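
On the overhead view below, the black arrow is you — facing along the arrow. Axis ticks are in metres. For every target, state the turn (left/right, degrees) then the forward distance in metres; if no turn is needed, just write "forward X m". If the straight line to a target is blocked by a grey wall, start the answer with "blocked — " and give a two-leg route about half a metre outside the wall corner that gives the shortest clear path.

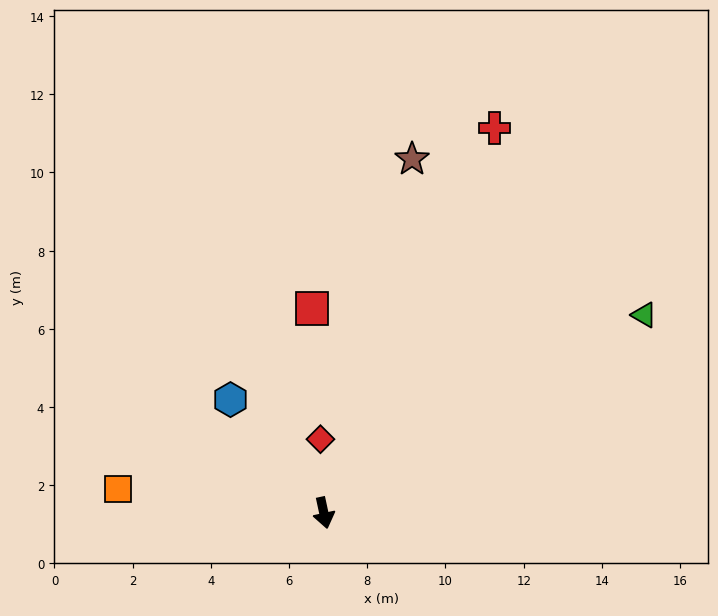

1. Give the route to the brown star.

turn left 154°, forward 9.3 m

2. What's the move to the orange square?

turn right 109°, forward 5.3 m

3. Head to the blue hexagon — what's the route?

turn right 153°, forward 3.8 m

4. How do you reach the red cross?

turn left 144°, forward 10.8 m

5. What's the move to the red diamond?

turn left 170°, forward 1.9 m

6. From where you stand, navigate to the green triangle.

turn left 110°, forward 9.6 m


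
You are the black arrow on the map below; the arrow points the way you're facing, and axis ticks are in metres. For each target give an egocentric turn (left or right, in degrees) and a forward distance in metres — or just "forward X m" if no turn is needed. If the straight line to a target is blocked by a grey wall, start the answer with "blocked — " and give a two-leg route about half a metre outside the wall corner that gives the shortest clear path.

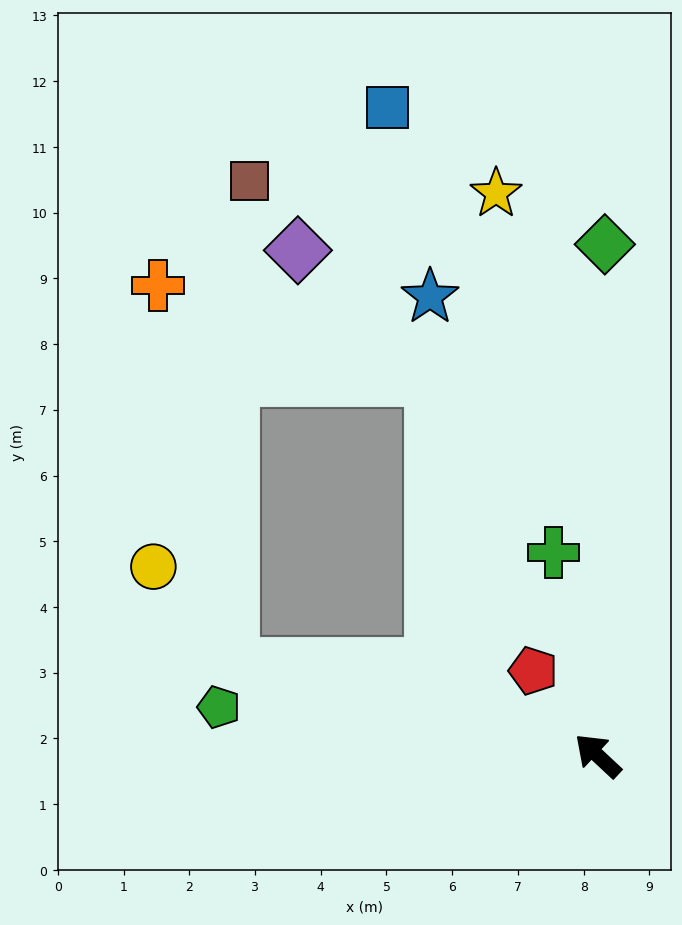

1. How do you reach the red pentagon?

turn right 10°, forward 1.6 m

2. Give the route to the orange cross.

blocked — turn left 29°, forward 5.7 m, then turn right 65°, forward 5.9 m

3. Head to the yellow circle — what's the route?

blocked — turn left 29°, forward 5.7 m, then turn right 38°, forward 1.9 m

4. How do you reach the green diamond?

turn right 48°, forward 7.8 m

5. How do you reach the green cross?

turn right 35°, forward 3.2 m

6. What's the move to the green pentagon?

turn left 36°, forward 5.8 m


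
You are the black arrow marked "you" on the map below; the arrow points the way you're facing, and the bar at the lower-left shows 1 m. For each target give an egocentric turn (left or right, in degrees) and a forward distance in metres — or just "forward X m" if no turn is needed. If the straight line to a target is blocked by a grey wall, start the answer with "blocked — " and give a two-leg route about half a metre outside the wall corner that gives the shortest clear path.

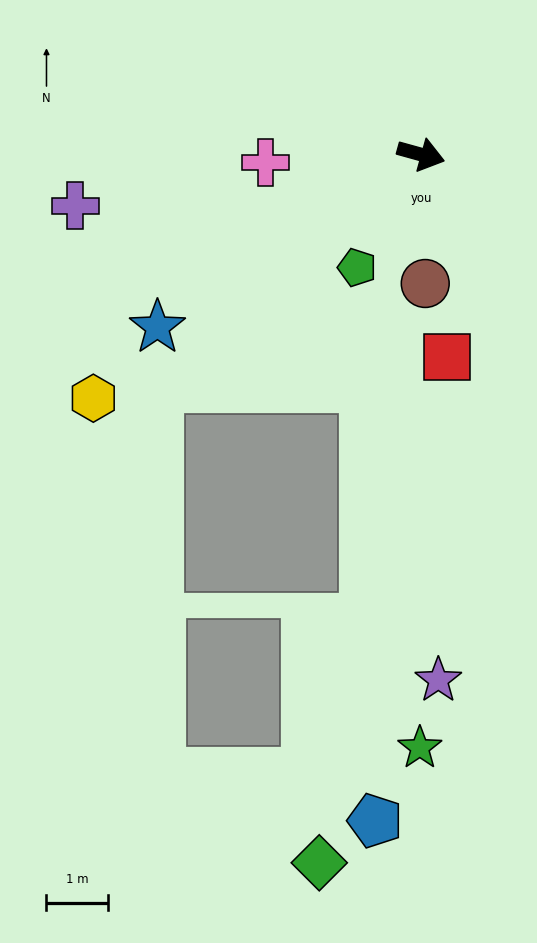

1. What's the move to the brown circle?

turn right 73°, forward 2.1 m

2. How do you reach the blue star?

turn right 131°, forward 5.1 m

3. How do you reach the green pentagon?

turn right 104°, forward 2.1 m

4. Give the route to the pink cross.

turn right 162°, forward 2.5 m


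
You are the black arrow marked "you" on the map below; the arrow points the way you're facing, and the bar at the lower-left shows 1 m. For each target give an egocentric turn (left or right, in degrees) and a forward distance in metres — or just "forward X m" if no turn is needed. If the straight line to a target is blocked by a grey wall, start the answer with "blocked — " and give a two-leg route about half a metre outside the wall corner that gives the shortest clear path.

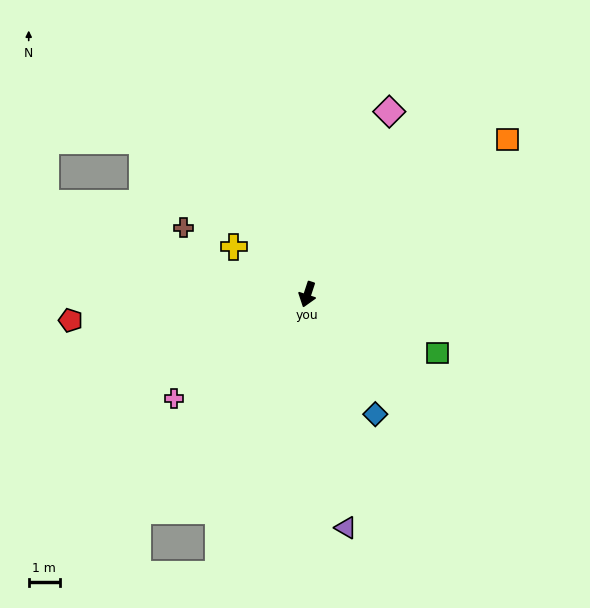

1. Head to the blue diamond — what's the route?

turn left 48°, forward 4.4 m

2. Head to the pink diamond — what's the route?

turn left 174°, forward 6.4 m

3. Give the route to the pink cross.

turn right 34°, forward 5.4 m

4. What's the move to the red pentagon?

turn right 66°, forward 7.6 m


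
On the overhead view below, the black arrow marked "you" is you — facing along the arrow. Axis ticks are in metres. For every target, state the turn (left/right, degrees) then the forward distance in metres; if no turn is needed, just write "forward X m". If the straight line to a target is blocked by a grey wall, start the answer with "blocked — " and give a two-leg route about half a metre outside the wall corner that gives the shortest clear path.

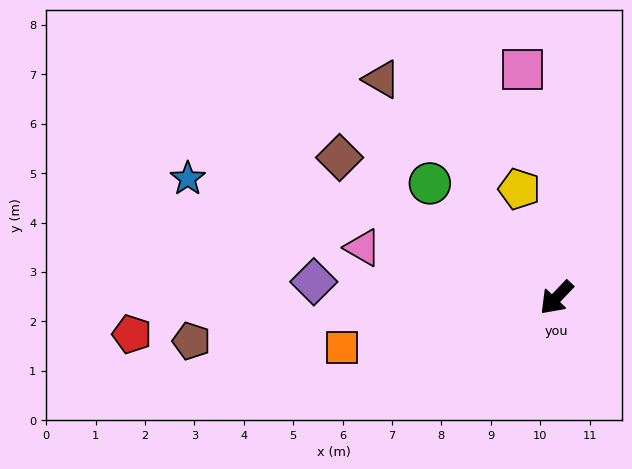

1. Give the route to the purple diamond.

turn right 50°, forward 4.9 m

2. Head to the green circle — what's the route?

turn right 88°, forward 3.5 m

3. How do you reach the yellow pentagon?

turn right 118°, forward 2.3 m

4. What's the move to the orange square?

turn right 33°, forward 4.5 m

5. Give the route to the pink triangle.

turn right 61°, forward 4.0 m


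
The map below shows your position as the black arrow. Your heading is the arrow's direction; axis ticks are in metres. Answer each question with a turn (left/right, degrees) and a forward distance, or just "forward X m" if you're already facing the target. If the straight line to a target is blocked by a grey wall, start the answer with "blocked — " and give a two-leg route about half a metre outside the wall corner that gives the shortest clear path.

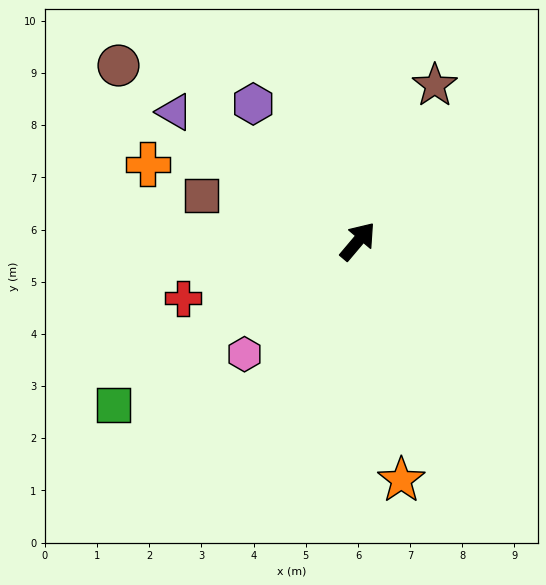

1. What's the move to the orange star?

turn right 129°, forward 4.7 m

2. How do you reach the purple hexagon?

turn left 78°, forward 3.3 m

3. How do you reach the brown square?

turn left 114°, forward 3.1 m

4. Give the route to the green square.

turn left 164°, forward 5.6 m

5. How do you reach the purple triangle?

turn left 95°, forward 4.3 m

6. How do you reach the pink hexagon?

turn left 175°, forward 3.1 m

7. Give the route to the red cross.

turn left 148°, forward 3.5 m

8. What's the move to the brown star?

turn left 14°, forward 3.3 m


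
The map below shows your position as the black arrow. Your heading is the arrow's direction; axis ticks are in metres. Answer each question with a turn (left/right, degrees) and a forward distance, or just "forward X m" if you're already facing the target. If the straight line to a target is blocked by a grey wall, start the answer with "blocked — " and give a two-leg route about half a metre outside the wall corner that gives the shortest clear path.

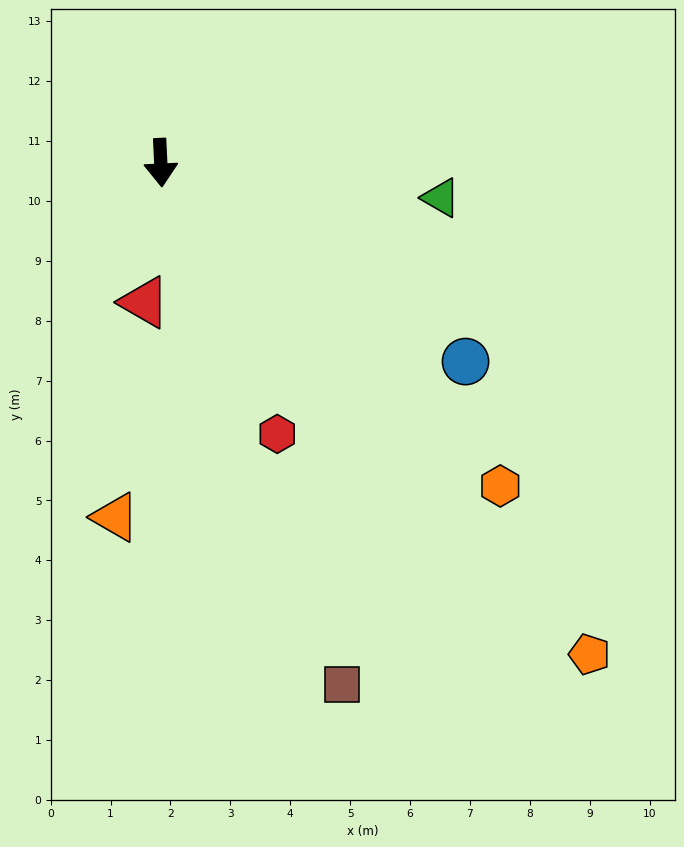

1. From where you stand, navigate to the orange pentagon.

turn left 38°, forward 10.9 m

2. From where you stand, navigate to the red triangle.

turn right 9°, forward 2.3 m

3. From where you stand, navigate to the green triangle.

turn left 80°, forward 4.7 m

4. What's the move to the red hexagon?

turn left 21°, forward 4.9 m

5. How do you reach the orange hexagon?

turn left 44°, forward 7.8 m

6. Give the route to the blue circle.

turn left 54°, forward 6.1 m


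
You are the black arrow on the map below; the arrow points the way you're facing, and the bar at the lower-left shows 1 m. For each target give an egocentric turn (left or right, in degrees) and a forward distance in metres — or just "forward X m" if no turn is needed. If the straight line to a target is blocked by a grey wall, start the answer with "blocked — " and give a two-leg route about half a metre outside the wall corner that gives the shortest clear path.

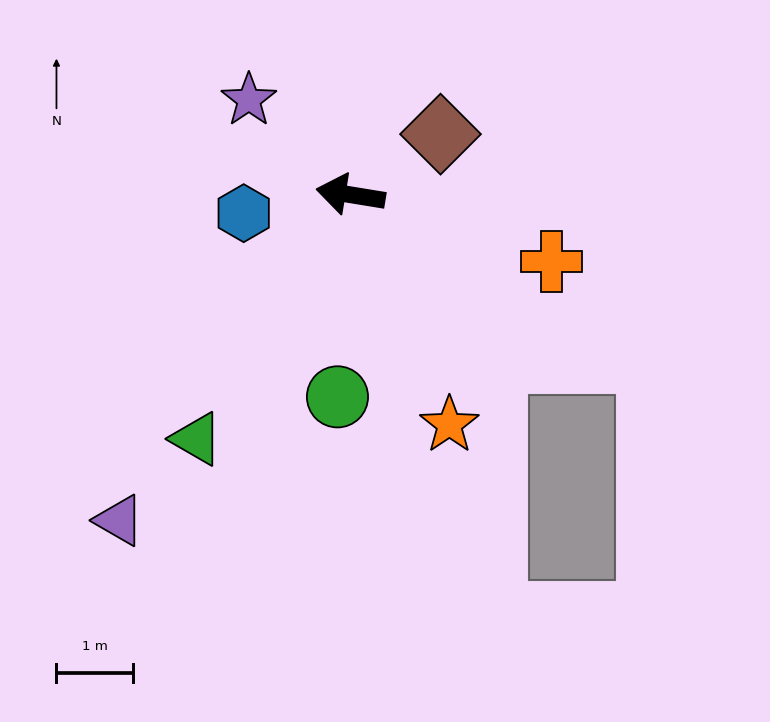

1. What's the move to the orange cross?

turn left 171°, forward 2.8 m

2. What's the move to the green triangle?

turn left 67°, forward 3.8 m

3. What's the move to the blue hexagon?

turn left 19°, forward 1.4 m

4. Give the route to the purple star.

turn right 34°, forward 1.8 m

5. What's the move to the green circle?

turn left 96°, forward 2.7 m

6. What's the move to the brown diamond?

turn right 137°, forward 1.4 m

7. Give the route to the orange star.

turn left 123°, forward 3.3 m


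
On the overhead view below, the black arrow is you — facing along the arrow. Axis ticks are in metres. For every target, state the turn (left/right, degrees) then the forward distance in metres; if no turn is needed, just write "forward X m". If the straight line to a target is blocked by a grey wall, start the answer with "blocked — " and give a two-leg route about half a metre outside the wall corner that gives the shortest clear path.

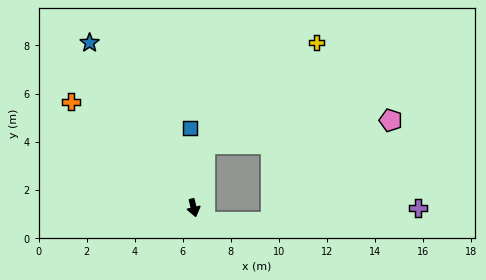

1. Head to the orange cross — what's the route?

turn right 144°, forward 6.8 m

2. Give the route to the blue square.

turn left 169°, forward 3.3 m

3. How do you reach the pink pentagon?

blocked — turn left 156°, forward 2.7 m, then turn right 72°, forward 7.8 m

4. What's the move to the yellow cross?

blocked — turn left 156°, forward 2.7 m, then turn right 37°, forward 6.3 m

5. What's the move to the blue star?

turn right 161°, forward 8.1 m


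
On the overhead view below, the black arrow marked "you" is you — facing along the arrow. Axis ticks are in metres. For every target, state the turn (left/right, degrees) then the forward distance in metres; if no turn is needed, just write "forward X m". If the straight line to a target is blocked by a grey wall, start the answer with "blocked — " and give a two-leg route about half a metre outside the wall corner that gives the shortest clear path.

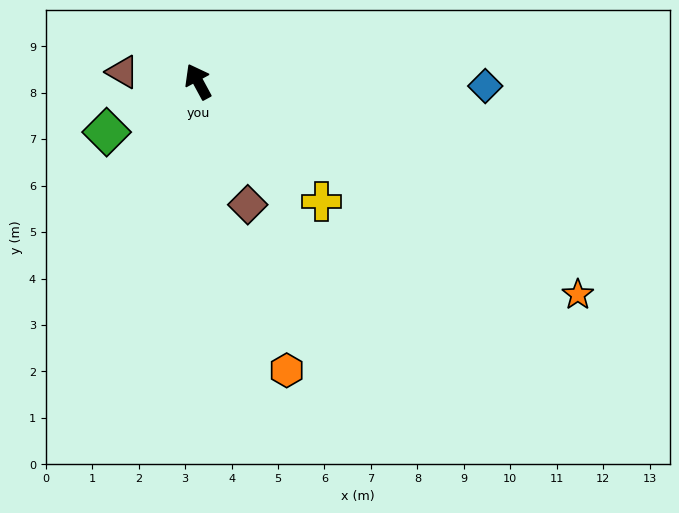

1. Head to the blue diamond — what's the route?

turn right 119°, forward 6.2 m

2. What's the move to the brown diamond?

turn left 174°, forward 2.9 m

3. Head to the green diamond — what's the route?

turn left 91°, forward 2.2 m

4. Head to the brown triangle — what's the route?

turn left 54°, forward 1.6 m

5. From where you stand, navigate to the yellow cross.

turn right 163°, forward 3.7 m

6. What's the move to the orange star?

turn right 148°, forward 9.4 m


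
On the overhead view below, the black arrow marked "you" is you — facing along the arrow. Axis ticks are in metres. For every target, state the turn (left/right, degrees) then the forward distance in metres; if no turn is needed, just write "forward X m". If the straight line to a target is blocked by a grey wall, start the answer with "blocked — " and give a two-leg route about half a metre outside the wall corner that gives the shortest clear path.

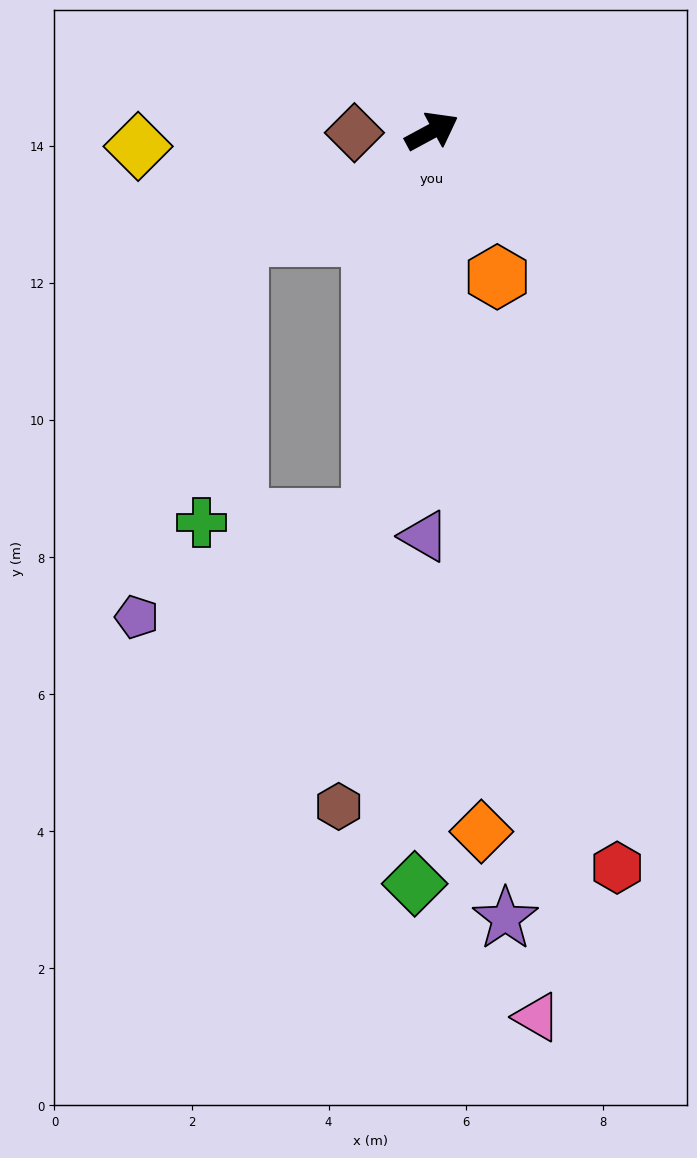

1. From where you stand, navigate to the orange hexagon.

turn right 94°, forward 2.3 m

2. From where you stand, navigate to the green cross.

blocked — turn right 127°, forward 5.7 m, then turn right 80°, forward 2.5 m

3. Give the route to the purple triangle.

turn right 119°, forward 5.9 m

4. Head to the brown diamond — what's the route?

turn left 153°, forward 1.1 m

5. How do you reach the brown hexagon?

turn right 126°, forward 9.9 m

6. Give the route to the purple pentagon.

blocked — turn right 127°, forward 5.7 m, then turn right 58°, forward 3.7 m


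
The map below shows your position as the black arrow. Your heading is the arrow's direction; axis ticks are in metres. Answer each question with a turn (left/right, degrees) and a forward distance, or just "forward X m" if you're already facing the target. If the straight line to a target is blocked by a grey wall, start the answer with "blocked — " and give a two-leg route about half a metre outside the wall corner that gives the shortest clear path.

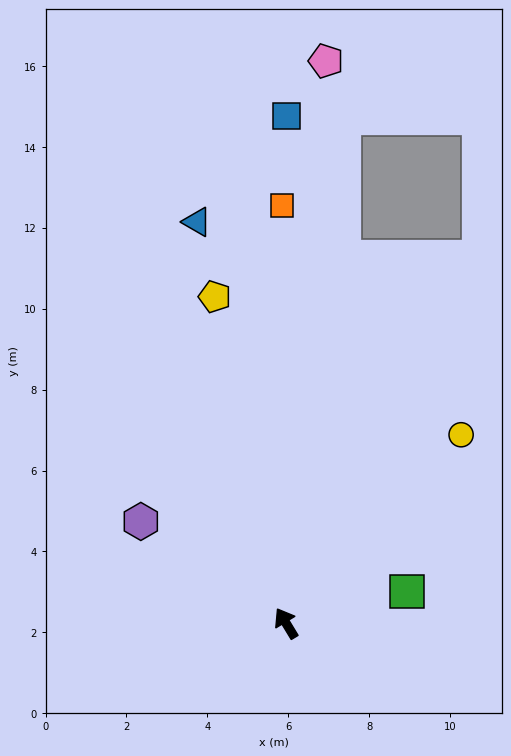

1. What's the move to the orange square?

turn right 31°, forward 10.3 m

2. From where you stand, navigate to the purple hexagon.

turn left 24°, forward 4.4 m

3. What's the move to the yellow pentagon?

turn right 19°, forward 8.3 m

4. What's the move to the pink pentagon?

turn right 35°, forward 13.9 m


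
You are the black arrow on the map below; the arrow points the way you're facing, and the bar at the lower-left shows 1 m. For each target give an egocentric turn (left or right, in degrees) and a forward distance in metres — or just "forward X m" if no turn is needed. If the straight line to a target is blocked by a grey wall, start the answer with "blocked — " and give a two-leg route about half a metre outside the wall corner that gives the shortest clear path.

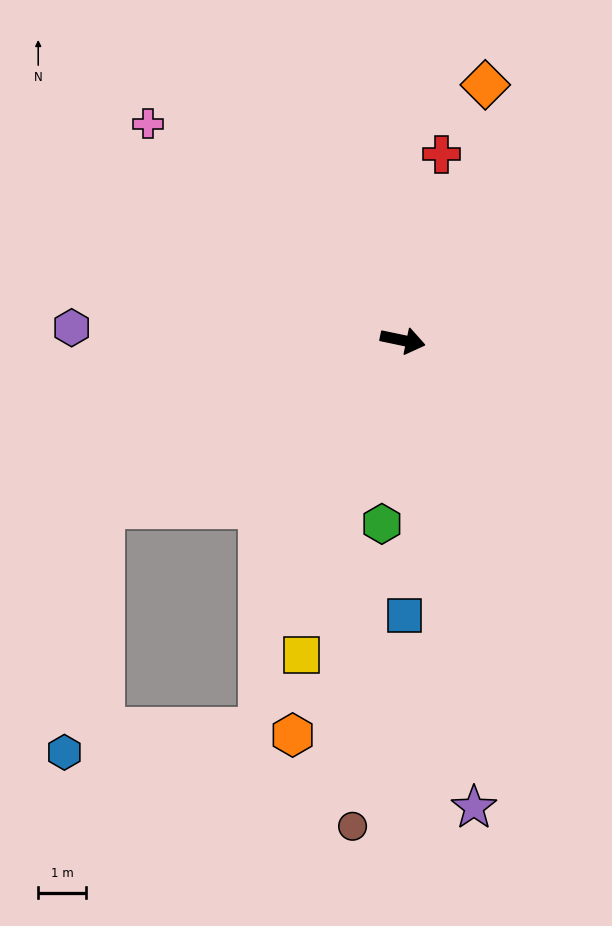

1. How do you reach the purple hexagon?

turn right 170°, forward 6.9 m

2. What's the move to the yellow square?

turn right 96°, forward 6.9 m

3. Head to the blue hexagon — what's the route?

blocked — turn right 139°, forward 7.1 m, then turn left 52°, forward 5.1 m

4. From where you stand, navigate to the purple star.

turn right 69°, forward 9.8 m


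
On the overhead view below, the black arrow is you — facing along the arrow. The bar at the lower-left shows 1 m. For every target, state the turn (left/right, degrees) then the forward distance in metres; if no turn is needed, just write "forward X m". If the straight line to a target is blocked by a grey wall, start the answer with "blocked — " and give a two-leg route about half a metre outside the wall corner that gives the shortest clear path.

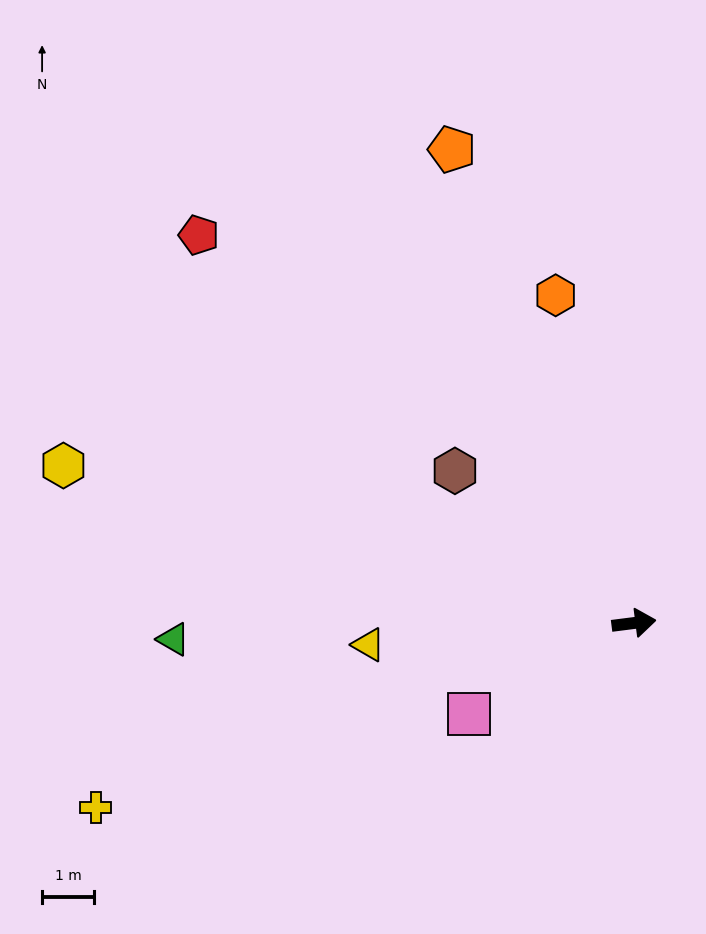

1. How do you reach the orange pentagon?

turn left 104°, forward 9.8 m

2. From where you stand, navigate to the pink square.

turn right 158°, forward 3.6 m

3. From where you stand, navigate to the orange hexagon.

turn left 96°, forward 6.5 m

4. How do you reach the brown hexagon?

turn left 132°, forward 4.5 m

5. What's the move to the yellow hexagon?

turn left 157°, forward 11.4 m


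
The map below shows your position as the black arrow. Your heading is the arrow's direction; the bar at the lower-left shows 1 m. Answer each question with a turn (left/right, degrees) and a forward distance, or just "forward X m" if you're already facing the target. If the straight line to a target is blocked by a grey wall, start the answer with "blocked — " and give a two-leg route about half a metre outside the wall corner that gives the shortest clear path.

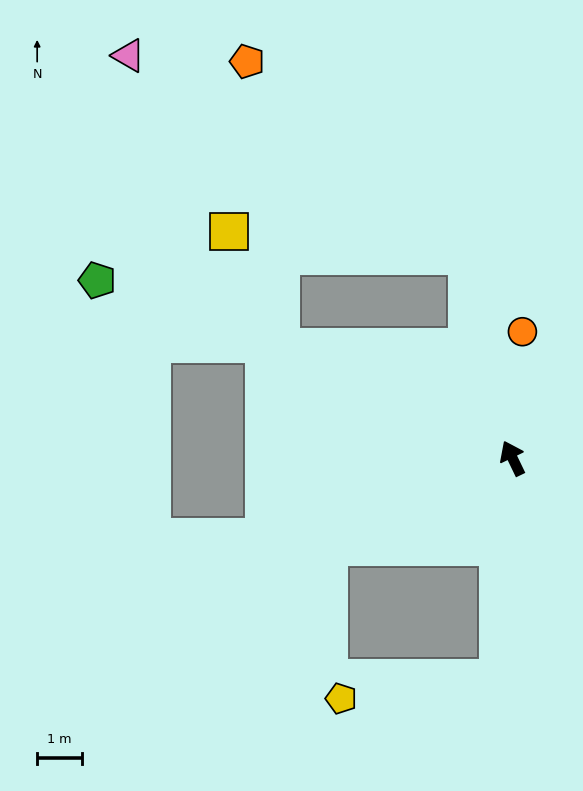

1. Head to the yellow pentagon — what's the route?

blocked — turn left 151°, forward 4.9 m, then turn right 80°, forward 3.5 m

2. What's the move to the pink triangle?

blocked — turn right 13°, forward 4.6 m, then turn left 47°, forward 8.8 m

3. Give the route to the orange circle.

turn right 30°, forward 2.8 m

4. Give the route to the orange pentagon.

blocked — turn right 13°, forward 4.6 m, then turn left 36°, forward 6.5 m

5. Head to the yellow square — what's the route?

blocked — turn left 39°, forward 5.7 m, then turn right 41°, forward 2.8 m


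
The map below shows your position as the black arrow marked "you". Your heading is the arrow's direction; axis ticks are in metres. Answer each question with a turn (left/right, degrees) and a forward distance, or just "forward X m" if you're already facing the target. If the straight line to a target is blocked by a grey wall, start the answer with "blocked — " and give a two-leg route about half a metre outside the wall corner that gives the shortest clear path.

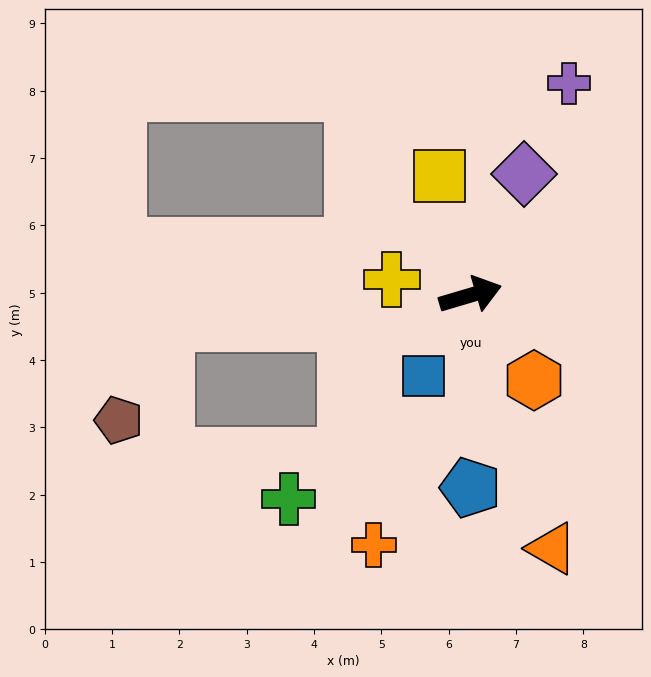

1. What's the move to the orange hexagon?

turn right 70°, forward 1.6 m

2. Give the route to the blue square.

turn right 137°, forward 1.4 m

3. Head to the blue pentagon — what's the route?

turn right 106°, forward 2.9 m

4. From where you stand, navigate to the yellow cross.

turn left 152°, forward 1.2 m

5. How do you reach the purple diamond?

turn left 50°, forward 2.0 m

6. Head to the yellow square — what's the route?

turn left 88°, forward 1.8 m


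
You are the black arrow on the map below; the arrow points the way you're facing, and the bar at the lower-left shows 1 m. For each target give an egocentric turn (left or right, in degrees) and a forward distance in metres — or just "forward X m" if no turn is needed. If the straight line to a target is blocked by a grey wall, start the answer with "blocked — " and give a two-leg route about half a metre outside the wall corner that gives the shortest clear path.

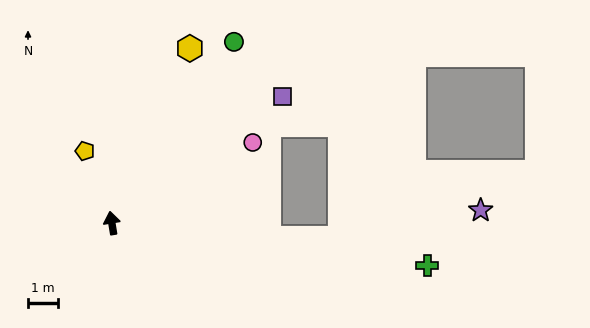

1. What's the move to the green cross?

turn right 107°, forward 10.5 m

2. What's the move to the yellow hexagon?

turn right 33°, forward 6.3 m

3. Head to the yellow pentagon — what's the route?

turn left 11°, forward 2.5 m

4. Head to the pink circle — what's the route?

turn right 70°, forward 5.4 m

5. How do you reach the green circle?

turn right 43°, forward 7.2 m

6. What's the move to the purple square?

turn right 63°, forward 7.0 m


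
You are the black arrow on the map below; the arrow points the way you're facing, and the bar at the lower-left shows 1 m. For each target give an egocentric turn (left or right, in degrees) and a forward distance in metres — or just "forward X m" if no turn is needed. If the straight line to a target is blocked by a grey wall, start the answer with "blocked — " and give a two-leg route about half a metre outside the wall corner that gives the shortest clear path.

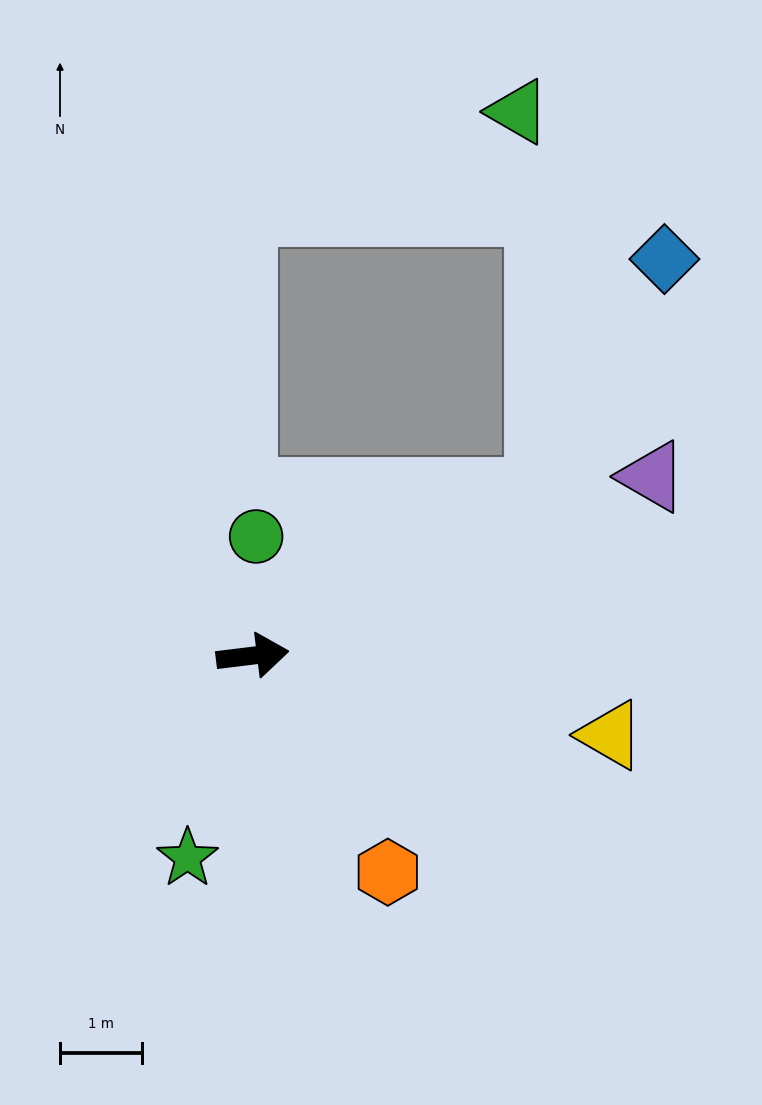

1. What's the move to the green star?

turn right 115°, forward 2.6 m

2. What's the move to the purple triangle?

turn left 17°, forward 5.3 m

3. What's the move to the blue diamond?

blocked — turn left 23°, forward 4.0 m, then turn left 32°, forward 3.2 m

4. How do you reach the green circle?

turn left 81°, forward 1.5 m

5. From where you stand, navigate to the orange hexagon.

turn right 65°, forward 3.1 m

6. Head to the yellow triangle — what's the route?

turn right 20°, forward 4.5 m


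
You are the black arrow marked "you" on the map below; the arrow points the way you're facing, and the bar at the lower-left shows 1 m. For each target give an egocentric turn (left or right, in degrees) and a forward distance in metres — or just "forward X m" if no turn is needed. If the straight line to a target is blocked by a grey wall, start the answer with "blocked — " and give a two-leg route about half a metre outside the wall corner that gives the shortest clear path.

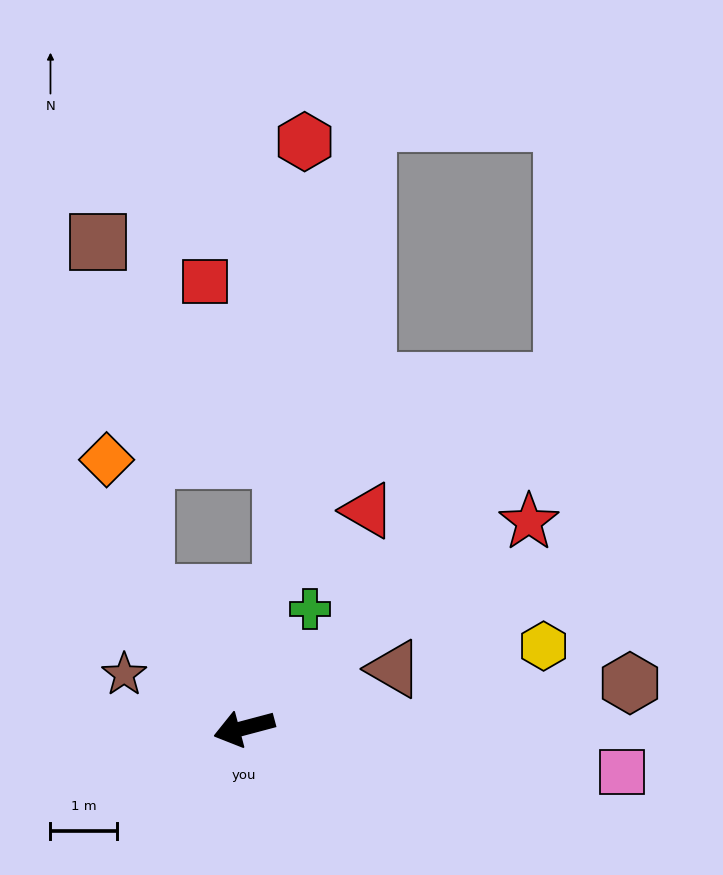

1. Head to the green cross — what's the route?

turn right 134°, forward 2.0 m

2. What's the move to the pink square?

turn left 158°, forward 5.7 m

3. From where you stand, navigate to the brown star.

turn right 39°, forward 2.0 m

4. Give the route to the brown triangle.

turn right 173°, forward 2.4 m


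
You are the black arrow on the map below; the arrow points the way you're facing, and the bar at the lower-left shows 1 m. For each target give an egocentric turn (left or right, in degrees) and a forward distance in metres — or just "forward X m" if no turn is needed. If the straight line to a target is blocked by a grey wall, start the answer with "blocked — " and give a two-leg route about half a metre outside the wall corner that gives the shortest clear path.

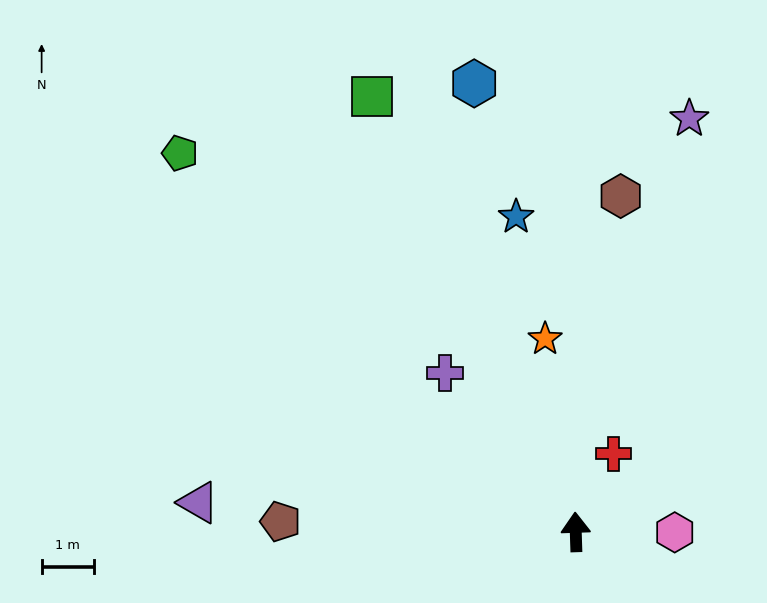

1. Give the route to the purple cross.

turn left 38°, forward 3.9 m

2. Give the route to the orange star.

turn left 7°, forward 3.7 m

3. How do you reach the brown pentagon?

turn left 86°, forward 5.7 m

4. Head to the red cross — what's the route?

turn right 28°, forward 1.7 m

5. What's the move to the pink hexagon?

turn right 92°, forward 1.9 m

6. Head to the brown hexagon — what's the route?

turn right 9°, forward 6.5 m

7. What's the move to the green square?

turn left 23°, forward 9.2 m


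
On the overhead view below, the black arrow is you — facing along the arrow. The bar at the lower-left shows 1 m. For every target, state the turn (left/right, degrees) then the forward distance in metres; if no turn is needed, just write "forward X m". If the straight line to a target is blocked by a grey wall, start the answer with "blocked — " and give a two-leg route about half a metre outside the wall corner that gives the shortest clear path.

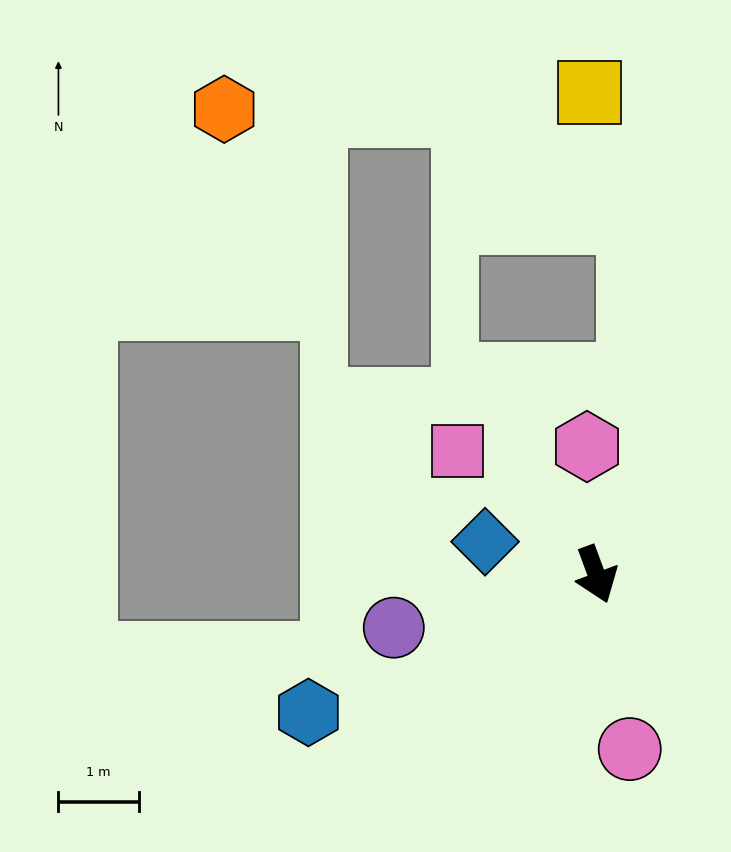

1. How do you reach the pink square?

turn right 152°, forward 2.3 m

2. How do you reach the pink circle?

turn right 10°, forward 2.2 m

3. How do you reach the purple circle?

turn right 96°, forward 2.6 m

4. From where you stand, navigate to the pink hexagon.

turn left 164°, forward 1.6 m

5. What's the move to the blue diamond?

turn right 127°, forward 1.4 m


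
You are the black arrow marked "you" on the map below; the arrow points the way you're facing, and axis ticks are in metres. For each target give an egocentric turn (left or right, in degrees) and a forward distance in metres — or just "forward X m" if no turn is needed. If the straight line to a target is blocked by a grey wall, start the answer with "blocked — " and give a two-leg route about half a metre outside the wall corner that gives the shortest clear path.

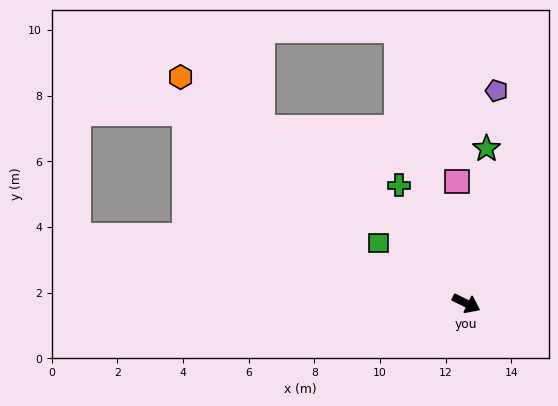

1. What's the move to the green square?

turn left 172°, forward 3.2 m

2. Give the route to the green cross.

turn left 146°, forward 4.1 m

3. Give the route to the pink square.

turn left 121°, forward 3.7 m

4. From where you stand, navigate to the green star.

turn left 109°, forward 4.8 m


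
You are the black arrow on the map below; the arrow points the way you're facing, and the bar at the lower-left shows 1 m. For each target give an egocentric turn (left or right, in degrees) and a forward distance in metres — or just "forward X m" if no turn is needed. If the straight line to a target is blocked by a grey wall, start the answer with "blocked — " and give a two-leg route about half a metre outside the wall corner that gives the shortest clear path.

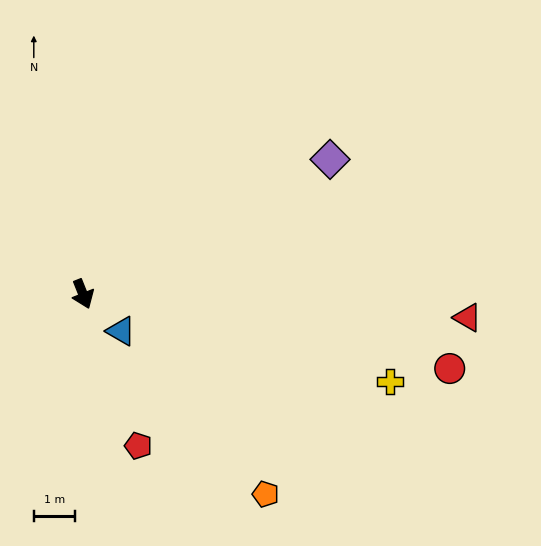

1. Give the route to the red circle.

turn left 57°, forward 9.0 m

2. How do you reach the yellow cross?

turn left 52°, forward 7.7 m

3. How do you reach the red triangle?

turn left 65°, forward 9.3 m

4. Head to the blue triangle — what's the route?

turn left 24°, forward 1.3 m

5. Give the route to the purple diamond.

turn left 97°, forward 6.8 m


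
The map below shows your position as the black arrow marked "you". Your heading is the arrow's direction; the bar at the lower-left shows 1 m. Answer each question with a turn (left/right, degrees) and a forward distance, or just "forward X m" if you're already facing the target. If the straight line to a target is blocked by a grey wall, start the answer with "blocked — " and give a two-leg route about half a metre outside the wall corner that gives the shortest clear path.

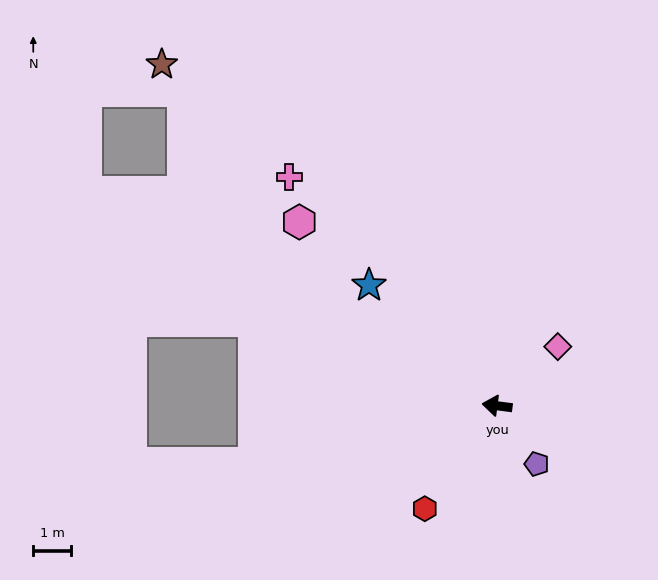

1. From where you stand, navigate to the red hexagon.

turn left 62°, forward 3.3 m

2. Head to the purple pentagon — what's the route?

turn left 132°, forward 1.8 m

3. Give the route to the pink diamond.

turn right 128°, forward 2.2 m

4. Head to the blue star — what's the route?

turn right 36°, forward 4.6 m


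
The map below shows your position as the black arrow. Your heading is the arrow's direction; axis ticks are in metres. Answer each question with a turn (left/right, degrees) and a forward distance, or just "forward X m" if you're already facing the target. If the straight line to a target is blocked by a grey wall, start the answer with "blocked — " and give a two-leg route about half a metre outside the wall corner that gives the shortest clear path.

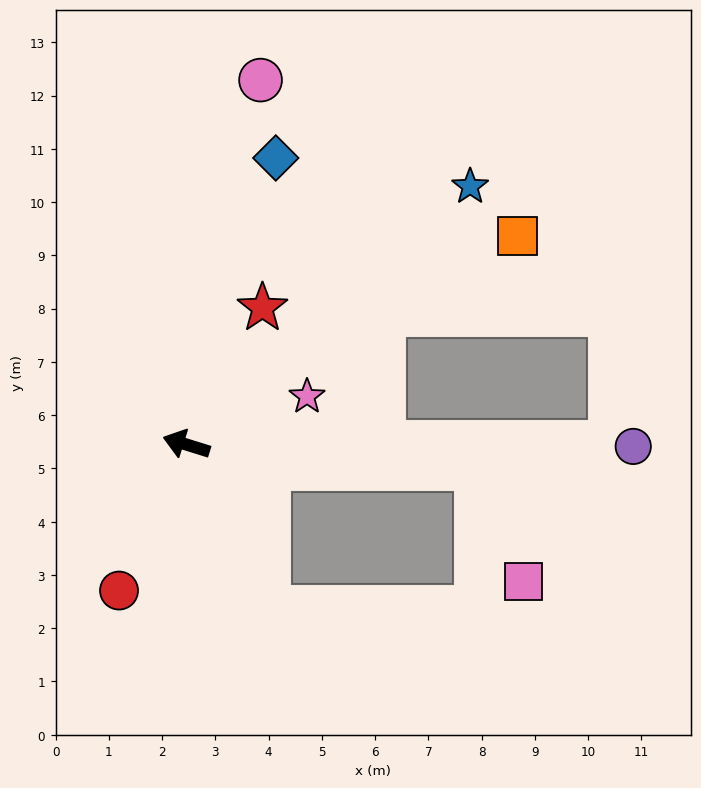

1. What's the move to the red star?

turn right 102°, forward 2.9 m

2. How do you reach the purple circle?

turn right 163°, forward 8.4 m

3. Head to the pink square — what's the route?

blocked — turn right 167°, forward 5.5 m, then turn right 63°, forward 2.3 m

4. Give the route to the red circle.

turn left 83°, forward 3.0 m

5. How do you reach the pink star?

turn right 141°, forward 2.4 m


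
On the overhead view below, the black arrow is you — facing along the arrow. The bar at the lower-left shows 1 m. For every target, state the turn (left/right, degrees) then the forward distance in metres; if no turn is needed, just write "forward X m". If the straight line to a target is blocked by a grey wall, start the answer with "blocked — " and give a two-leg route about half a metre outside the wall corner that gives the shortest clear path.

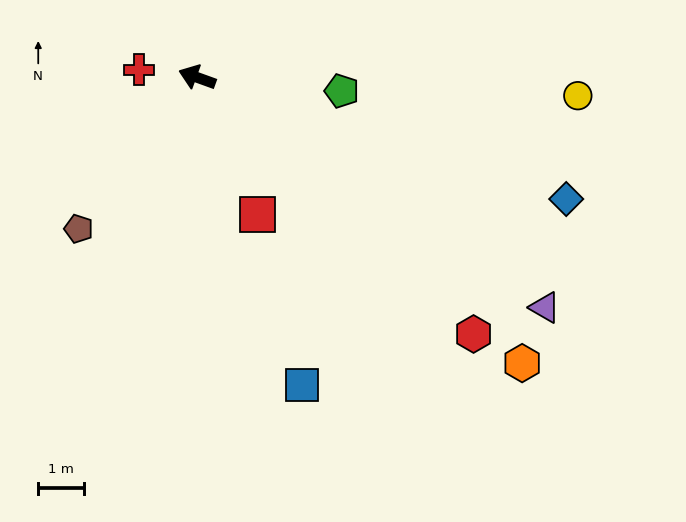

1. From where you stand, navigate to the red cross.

turn left 12°, forward 1.3 m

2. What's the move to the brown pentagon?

turn left 72°, forward 4.2 m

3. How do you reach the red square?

turn left 134°, forward 3.3 m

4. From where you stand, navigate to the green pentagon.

turn right 165°, forward 3.2 m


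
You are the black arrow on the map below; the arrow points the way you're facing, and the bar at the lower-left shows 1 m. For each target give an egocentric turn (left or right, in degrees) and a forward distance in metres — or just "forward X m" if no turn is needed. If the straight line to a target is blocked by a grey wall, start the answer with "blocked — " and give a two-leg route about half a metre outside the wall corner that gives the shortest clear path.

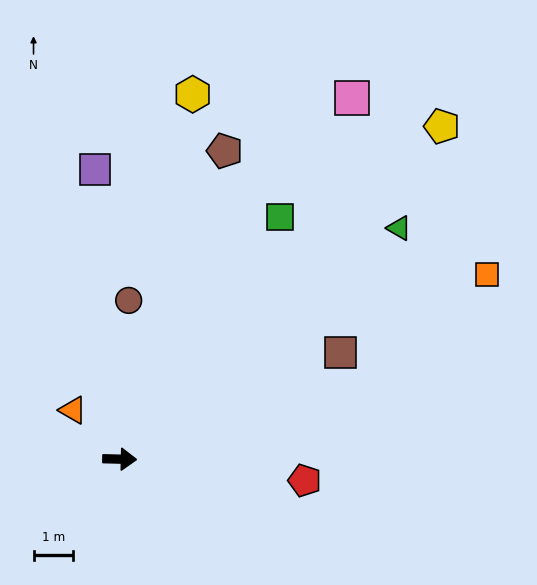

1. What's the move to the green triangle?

turn left 41°, forward 9.1 m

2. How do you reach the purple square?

turn left 96°, forward 7.3 m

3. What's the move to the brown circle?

turn left 88°, forward 4.0 m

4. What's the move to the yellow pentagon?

turn left 47°, forward 11.6 m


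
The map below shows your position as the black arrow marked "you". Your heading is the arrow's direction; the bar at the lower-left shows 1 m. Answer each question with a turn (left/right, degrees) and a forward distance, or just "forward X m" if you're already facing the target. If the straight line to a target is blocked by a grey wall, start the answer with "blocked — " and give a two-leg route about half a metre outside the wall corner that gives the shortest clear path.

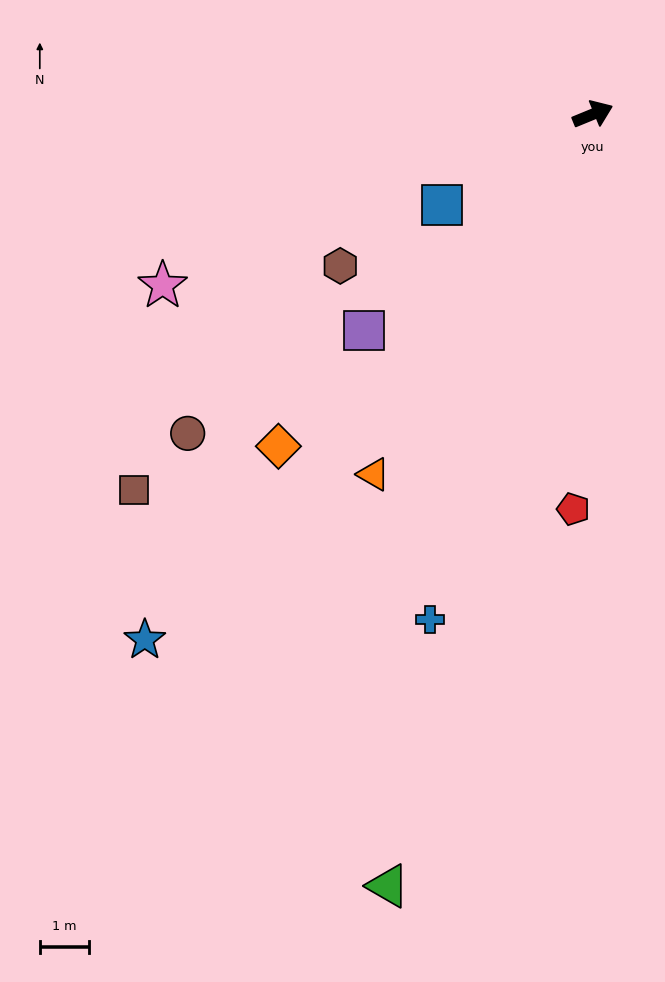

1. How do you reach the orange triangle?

turn right 144°, forward 8.5 m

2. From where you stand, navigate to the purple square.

turn right 159°, forward 6.4 m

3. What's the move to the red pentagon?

turn right 115°, forward 8.0 m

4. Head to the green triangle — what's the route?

turn right 127°, forward 16.2 m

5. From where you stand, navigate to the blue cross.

turn right 130°, forward 10.7 m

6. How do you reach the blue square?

turn right 171°, forward 3.6 m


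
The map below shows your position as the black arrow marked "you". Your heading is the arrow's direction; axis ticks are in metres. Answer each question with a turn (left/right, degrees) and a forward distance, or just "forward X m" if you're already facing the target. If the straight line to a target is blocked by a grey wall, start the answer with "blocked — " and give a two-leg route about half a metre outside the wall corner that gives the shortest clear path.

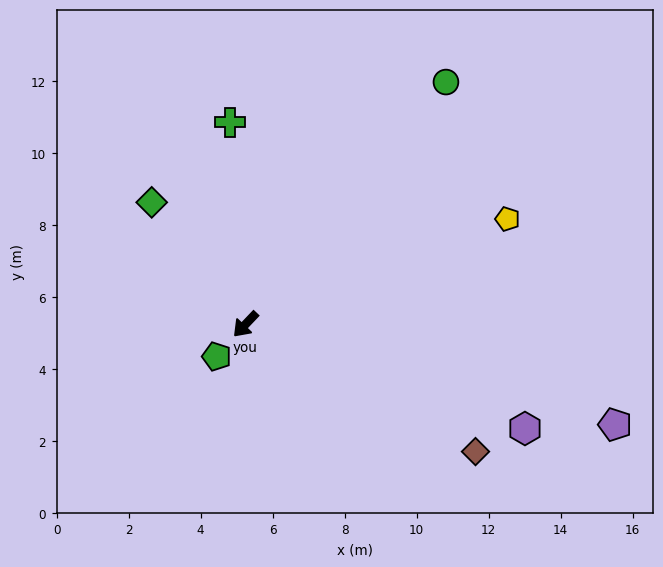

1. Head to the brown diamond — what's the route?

turn left 105°, forward 7.3 m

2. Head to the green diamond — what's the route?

turn right 99°, forward 4.3 m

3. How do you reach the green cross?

turn right 132°, forward 5.6 m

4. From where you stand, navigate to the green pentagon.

forward 1.2 m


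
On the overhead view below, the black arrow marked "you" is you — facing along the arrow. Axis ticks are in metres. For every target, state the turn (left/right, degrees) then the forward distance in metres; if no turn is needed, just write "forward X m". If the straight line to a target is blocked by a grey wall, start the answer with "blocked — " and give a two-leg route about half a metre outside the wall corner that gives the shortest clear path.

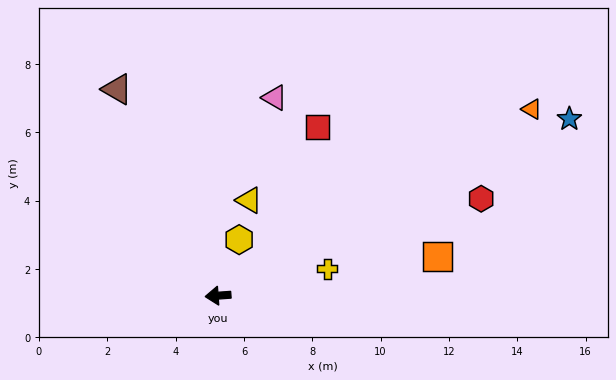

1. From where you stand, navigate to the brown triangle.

turn right 68°, forward 6.7 m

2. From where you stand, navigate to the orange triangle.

turn right 153°, forward 10.7 m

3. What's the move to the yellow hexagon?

turn right 115°, forward 1.8 m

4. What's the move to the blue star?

turn right 157°, forward 11.5 m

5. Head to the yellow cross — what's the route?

turn right 170°, forward 3.3 m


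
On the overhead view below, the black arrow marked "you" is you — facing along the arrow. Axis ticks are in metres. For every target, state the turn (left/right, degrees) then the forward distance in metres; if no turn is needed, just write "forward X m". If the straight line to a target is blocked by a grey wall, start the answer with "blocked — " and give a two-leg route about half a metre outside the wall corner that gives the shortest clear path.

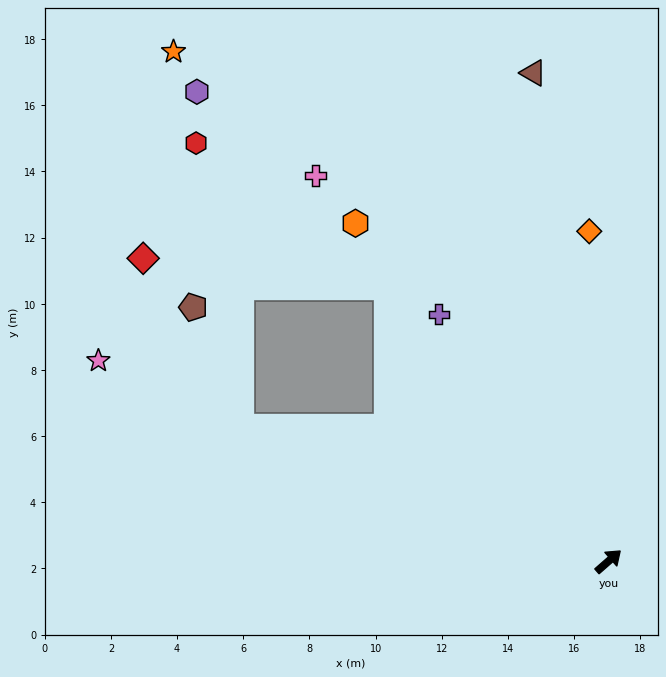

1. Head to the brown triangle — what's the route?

turn left 58°, forward 14.9 m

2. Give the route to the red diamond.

blocked — turn left 88°, forward 10.7 m, then turn left 44°, forward 7.4 m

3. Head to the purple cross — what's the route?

turn left 83°, forward 9.1 m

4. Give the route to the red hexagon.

blocked — turn left 88°, forward 10.7 m, then turn left 14°, forward 7.2 m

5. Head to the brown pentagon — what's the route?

blocked — turn left 119°, forward 11.8 m, then turn right 49°, forward 3.9 m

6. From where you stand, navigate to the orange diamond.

turn left 52°, forward 10.0 m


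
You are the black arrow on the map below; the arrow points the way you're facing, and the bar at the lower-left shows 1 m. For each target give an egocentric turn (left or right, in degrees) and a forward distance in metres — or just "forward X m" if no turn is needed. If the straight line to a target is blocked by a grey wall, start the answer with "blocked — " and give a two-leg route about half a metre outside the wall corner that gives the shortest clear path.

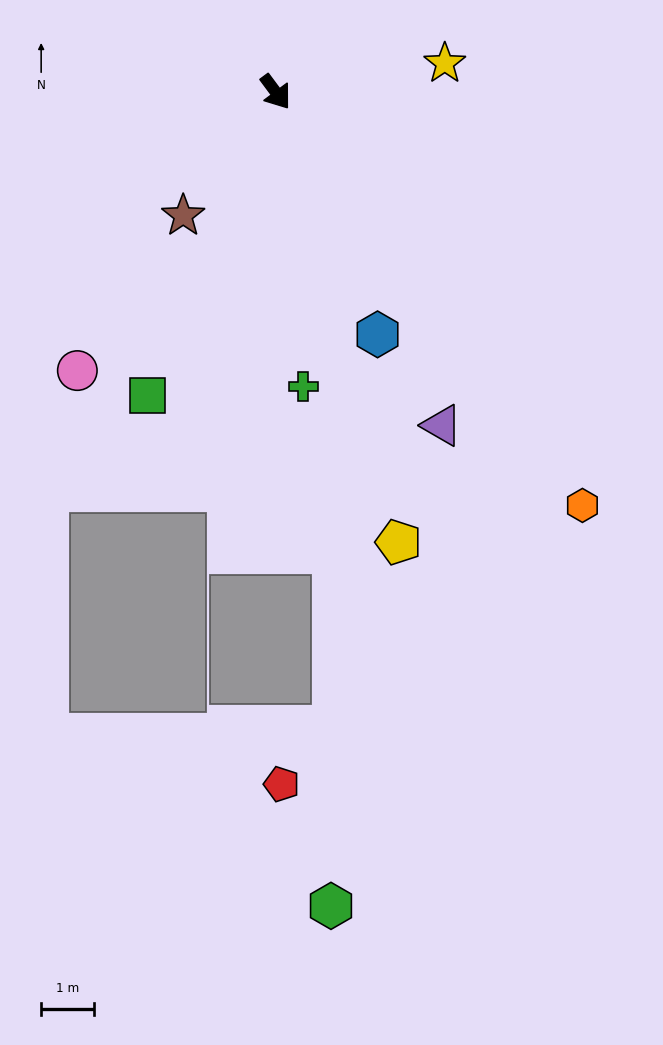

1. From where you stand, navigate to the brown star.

turn right 73°, forward 2.9 m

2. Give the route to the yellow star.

turn left 63°, forward 3.3 m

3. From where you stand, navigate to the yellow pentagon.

turn right 21°, forward 8.9 m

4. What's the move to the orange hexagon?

forward 9.8 m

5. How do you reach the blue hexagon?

turn right 14°, forward 5.0 m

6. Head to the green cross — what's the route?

turn right 31°, forward 5.6 m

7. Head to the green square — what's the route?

turn right 59°, forward 6.2 m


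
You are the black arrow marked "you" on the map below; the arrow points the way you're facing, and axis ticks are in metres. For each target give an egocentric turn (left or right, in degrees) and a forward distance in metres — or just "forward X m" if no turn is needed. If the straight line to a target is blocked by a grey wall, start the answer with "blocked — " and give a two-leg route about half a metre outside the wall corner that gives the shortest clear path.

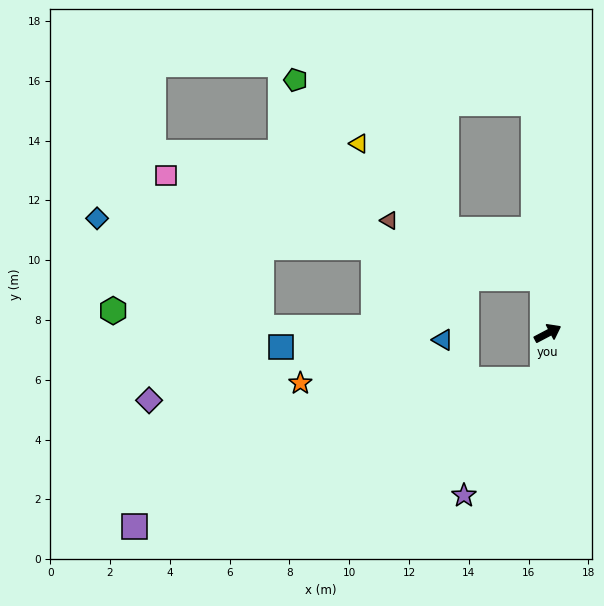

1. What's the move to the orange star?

blocked — turn right 124°, forward 1.5 m, then turn right 83°, forward 8.1 m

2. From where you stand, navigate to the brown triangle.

blocked — turn left 67°, forward 1.8 m, then turn left 65°, forward 5.5 m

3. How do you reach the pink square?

blocked — turn left 67°, forward 1.8 m, then turn left 70°, forward 13.1 m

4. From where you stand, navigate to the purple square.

blocked — turn right 124°, forward 1.5 m, then turn right 64°, forward 14.5 m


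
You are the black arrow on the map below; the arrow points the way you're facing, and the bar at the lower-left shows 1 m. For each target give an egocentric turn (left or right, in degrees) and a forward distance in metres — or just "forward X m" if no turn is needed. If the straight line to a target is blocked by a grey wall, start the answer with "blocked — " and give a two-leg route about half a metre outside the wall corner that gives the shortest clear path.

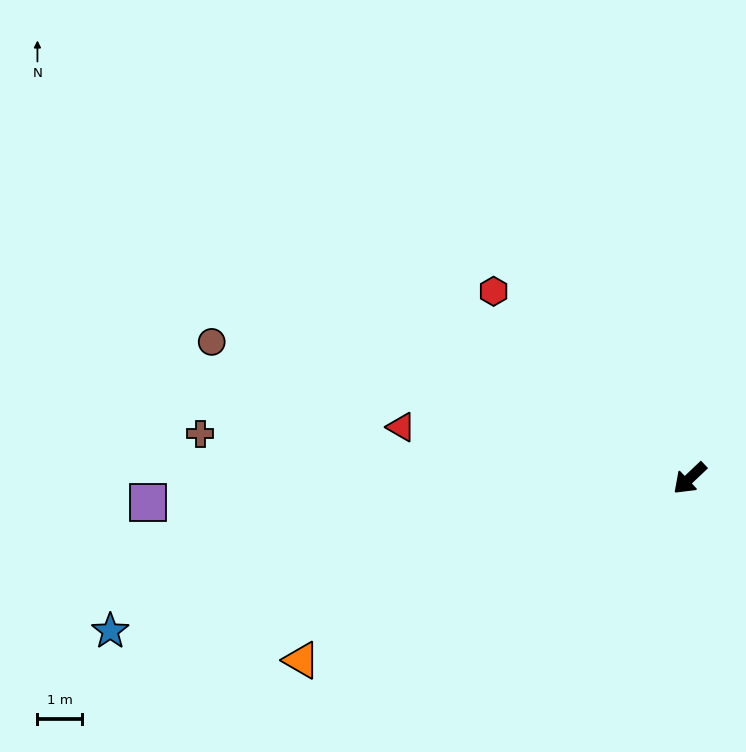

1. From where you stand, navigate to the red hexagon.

turn right 87°, forward 6.1 m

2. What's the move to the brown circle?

turn right 59°, forward 11.2 m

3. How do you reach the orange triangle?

turn right 18°, forward 9.6 m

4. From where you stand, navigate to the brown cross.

turn right 49°, forward 11.0 m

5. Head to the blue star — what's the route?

turn right 29°, forward 13.5 m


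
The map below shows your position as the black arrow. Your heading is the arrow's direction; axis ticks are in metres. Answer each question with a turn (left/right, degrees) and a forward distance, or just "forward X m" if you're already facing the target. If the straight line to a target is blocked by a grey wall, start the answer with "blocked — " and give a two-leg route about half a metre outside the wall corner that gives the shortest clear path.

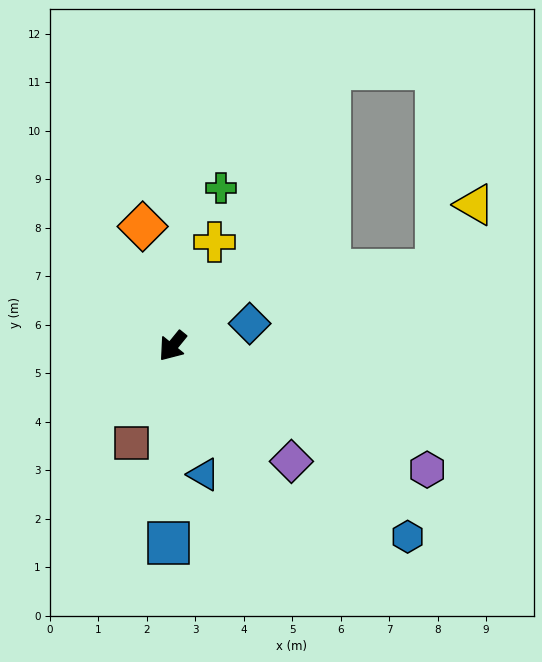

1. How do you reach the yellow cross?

turn right 163°, forward 2.3 m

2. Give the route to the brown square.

turn left 16°, forward 2.2 m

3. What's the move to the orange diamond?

turn right 127°, forward 2.5 m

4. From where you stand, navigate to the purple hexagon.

turn left 103°, forward 5.8 m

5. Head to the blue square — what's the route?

turn left 38°, forward 4.1 m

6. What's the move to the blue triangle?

turn left 53°, forward 2.7 m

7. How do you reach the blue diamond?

turn left 145°, forward 1.7 m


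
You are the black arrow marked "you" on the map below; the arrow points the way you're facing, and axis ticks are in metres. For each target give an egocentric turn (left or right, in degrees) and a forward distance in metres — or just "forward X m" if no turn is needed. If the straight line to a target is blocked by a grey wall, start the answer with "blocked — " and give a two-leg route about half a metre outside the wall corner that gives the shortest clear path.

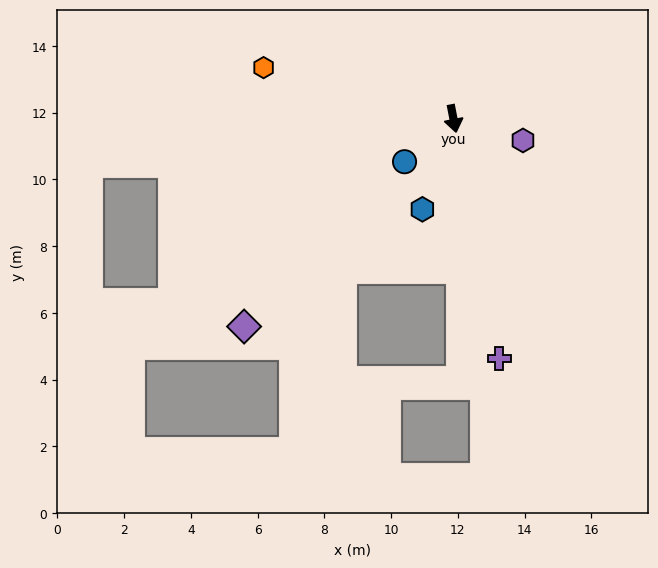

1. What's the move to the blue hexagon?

turn right 30°, forward 2.9 m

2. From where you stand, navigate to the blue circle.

turn right 60°, forward 2.0 m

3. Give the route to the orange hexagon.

turn right 116°, forward 5.9 m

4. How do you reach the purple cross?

forward 7.3 m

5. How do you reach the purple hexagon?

turn left 62°, forward 2.2 m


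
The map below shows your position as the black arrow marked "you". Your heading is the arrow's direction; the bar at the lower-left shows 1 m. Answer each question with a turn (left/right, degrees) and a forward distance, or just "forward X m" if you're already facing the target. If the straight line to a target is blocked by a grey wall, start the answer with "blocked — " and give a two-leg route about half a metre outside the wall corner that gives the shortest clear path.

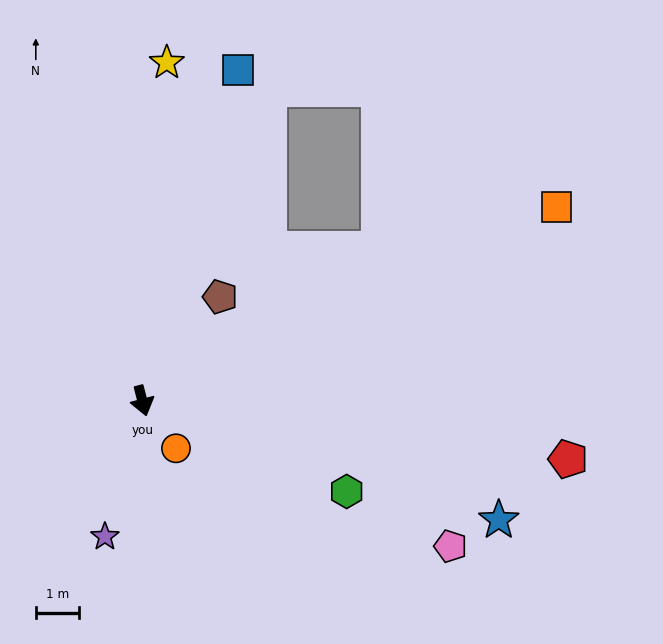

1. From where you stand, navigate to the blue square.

turn left 149°, forward 7.9 m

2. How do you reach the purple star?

turn right 30°, forward 3.2 m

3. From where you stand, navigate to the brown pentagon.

turn left 129°, forward 3.0 m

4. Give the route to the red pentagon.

turn left 68°, forward 9.8 m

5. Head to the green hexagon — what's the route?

turn left 52°, forward 5.1 m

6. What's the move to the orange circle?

turn left 21°, forward 1.3 m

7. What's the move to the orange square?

turn left 101°, forward 10.5 m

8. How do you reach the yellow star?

turn left 161°, forward 7.8 m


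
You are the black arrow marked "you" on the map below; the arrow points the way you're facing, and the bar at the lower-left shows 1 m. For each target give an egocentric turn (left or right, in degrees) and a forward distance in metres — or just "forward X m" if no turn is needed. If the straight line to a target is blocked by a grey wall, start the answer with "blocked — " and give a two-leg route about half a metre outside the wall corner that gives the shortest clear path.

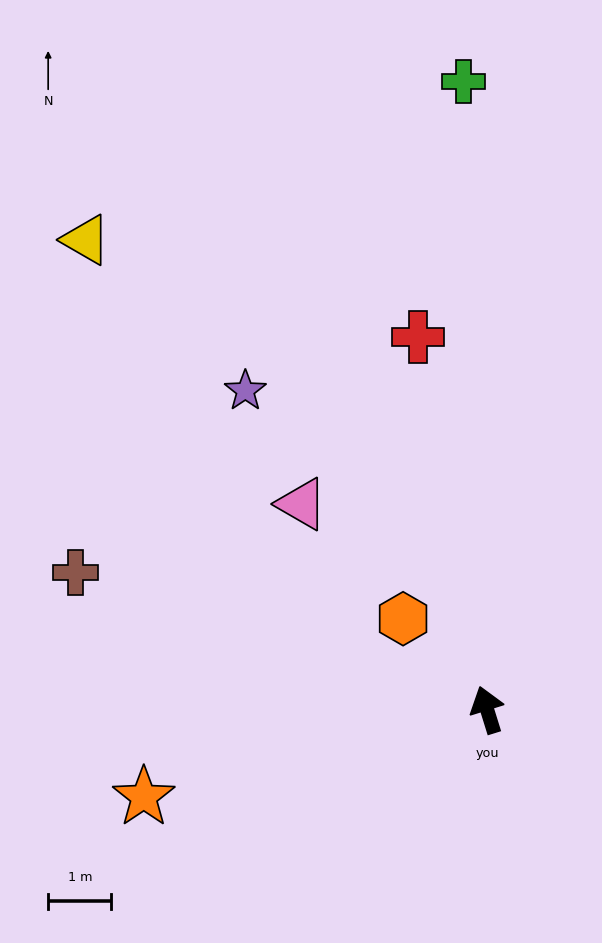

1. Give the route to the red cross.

turn right 7°, forward 6.0 m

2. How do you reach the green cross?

turn right 15°, forward 9.9 m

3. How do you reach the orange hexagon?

turn left 25°, forward 2.0 m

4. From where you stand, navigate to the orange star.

turn left 87°, forward 5.6 m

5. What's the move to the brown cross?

turn left 54°, forward 6.9 m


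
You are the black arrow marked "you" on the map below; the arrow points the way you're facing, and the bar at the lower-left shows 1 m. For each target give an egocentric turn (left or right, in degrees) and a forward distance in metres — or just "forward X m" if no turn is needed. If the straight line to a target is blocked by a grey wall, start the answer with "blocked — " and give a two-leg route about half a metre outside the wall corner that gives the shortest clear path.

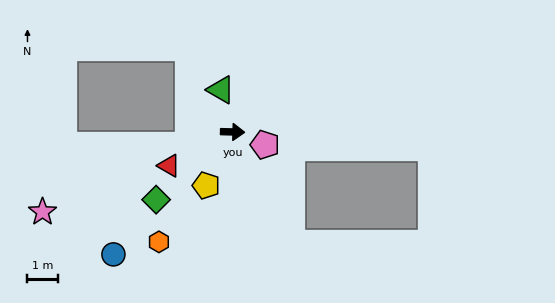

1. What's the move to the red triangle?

turn right 150°, forward 2.3 m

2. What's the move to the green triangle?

turn left 107°, forward 1.4 m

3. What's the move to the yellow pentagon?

turn right 115°, forward 1.9 m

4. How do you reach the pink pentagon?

turn right 20°, forward 1.1 m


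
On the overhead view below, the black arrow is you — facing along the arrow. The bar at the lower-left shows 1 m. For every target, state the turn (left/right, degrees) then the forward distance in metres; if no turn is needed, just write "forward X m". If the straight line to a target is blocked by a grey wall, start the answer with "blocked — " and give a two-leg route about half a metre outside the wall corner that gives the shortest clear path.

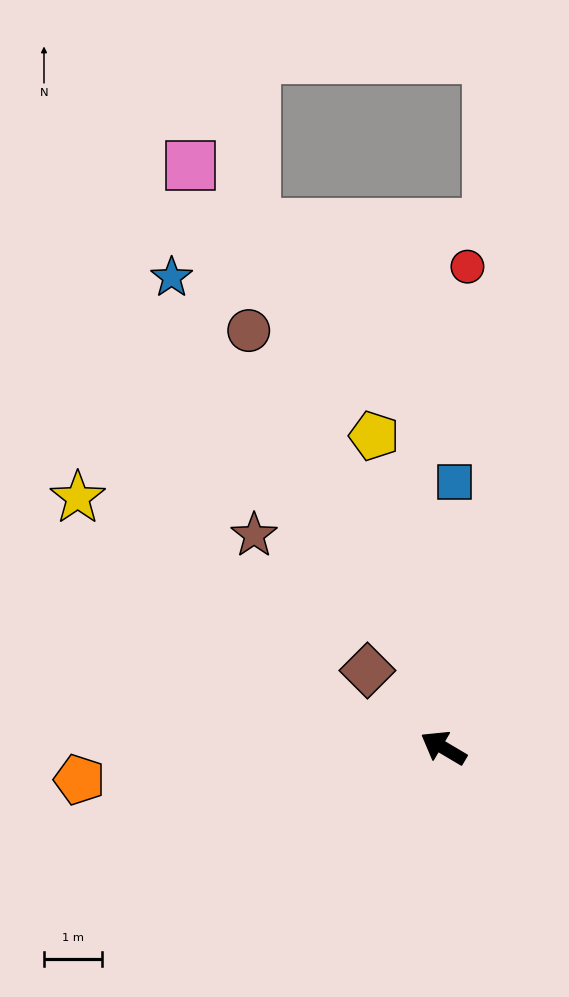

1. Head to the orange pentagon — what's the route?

turn left 36°, forward 6.3 m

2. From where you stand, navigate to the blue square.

turn right 62°, forward 4.6 m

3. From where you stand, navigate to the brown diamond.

turn right 15°, forward 1.9 m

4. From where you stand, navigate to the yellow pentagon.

turn right 47°, forward 5.5 m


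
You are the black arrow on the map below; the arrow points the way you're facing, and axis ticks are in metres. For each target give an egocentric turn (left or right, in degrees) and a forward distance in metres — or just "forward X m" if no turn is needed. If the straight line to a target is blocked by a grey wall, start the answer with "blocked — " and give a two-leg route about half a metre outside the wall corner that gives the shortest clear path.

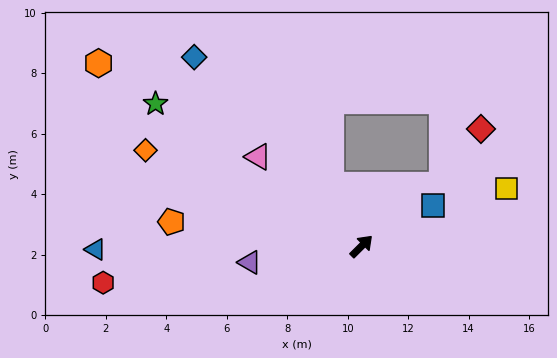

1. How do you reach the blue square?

turn right 15°, forward 2.7 m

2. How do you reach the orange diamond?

turn left 111°, forward 7.8 m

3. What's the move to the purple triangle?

turn left 143°, forward 3.7 m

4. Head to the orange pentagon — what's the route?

turn left 128°, forward 6.3 m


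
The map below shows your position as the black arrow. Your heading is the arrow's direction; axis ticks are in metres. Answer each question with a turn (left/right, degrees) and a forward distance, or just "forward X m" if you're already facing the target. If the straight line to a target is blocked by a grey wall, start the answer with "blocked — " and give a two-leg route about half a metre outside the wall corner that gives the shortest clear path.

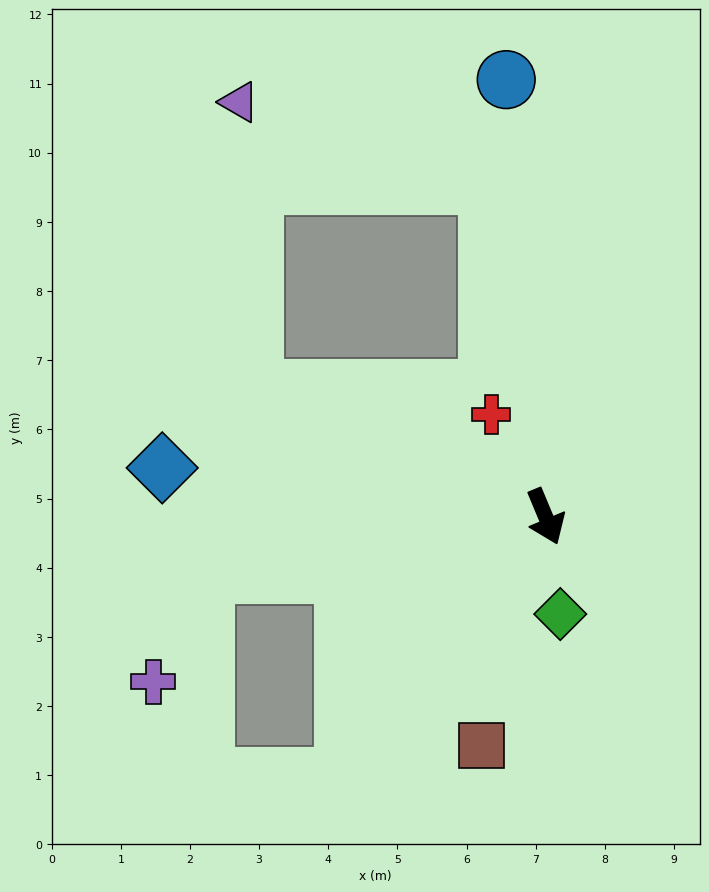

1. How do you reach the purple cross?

blocked — turn right 103°, forward 5.0 m, then turn left 55°, forward 1.7 m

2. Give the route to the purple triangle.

blocked — turn left 167°, forward 4.9 m, then turn left 62°, forward 3.8 m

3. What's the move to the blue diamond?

turn right 120°, forward 5.6 m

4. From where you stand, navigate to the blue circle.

turn left 162°, forward 6.3 m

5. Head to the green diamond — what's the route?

turn right 14°, forward 1.4 m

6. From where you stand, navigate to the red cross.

turn right 175°, forward 1.7 m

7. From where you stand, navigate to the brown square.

turn right 38°, forward 3.4 m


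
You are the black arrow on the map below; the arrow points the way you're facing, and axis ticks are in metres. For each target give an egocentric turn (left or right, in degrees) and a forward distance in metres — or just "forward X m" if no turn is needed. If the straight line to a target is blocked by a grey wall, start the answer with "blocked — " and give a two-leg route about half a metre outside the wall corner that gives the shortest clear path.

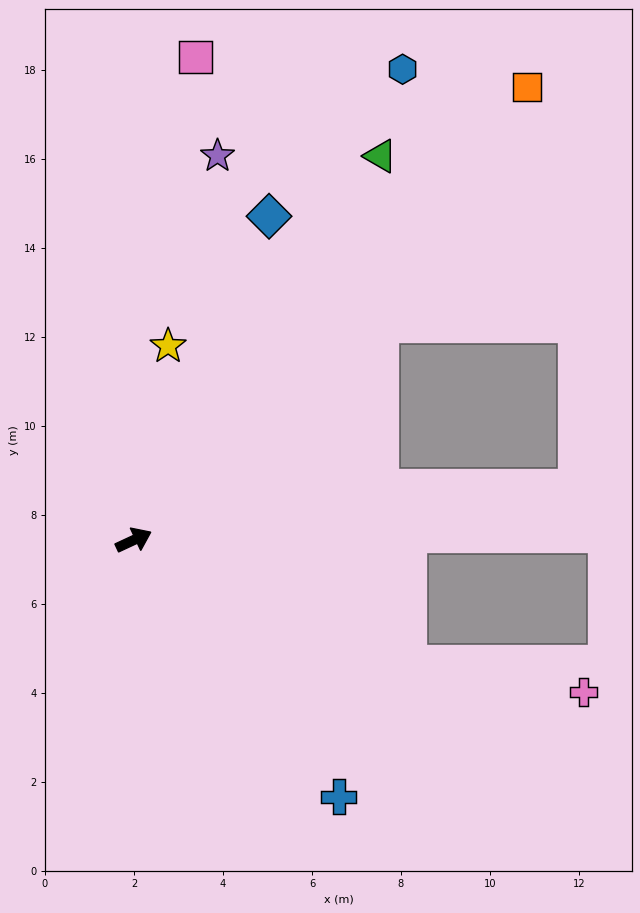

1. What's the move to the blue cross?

turn right 76°, forward 7.4 m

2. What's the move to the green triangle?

turn left 32°, forward 10.3 m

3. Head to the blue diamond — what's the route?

turn left 42°, forward 7.9 m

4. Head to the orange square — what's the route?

turn left 24°, forward 13.5 m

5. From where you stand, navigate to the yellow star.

turn left 55°, forward 4.4 m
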